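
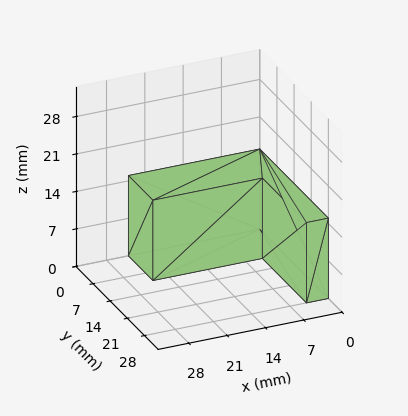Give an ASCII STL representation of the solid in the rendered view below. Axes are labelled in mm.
Reading the render: the shape is an L-shaped prism: outer 24 × 28 mm, arm thicknesses ≈ 10 mm (horizontal) and 4 mm (vertical), extruded 15 mm in z (dimensions read to the nearest mm from the axis ticks). For the STL, each face is triangulated and given an outward normal.

solid part
  facet normal 0.0000 0.0000 -1.0000
    outer loop
      vertex 24.0 10.0 0.0
      vertex 24.0 0.0 0.0
      vertex 0.0 0.0 0.0
    endloop
  endfacet
  facet normal 0.0000 0.0000 -1.0000
    outer loop
      vertex 4.0 10.0 0.0
      vertex 24.0 10.0 0.0
      vertex 0.0 0.0 0.0
    endloop
  endfacet
  facet normal 0.0000 0.0000 -1.0000
    outer loop
      vertex 4.0 28.0 0.0
      vertex 4.0 10.0 0.0
      vertex 0.0 0.0 0.0
    endloop
  endfacet
  facet normal 0.0000 0.0000 -1.0000
    outer loop
      vertex 0.0 28.0 0.0
      vertex 4.0 28.0 0.0
      vertex 0.0 0.0 0.0
    endloop
  endfacet
  facet normal 0.0000 0.0000 1.0000
    outer loop
      vertex 0.0 0.0 15.0
      vertex 24.0 0.0 15.0
      vertex 24.0 10.0 15.0
    endloop
  endfacet
  facet normal 0.0000 0.0000 1.0000
    outer loop
      vertex 0.0 0.0 15.0
      vertex 24.0 10.0 15.0
      vertex 4.0 10.0 15.0
    endloop
  endfacet
  facet normal 0.0000 0.0000 1.0000
    outer loop
      vertex 0.0 0.0 15.0
      vertex 4.0 10.0 15.0
      vertex 4.0 28.0 15.0
    endloop
  endfacet
  facet normal 0.0000 0.0000 1.0000
    outer loop
      vertex 0.0 0.0 15.0
      vertex 4.0 28.0 15.0
      vertex 0.0 28.0 15.0
    endloop
  endfacet
  facet normal 0.0000 -1.0000 0.0000
    outer loop
      vertex 0.0 0.0 0.0
      vertex 24.0 0.0 0.0
      vertex 24.0 0.0 15.0
    endloop
  endfacet
  facet normal 0.0000 -1.0000 0.0000
    outer loop
      vertex 0.0 0.0 0.0
      vertex 24.0 0.0 15.0
      vertex 0.0 0.0 15.0
    endloop
  endfacet
  facet normal 1.0000 0.0000 0.0000
    outer loop
      vertex 24.0 0.0 0.0
      vertex 24.0 10.0 0.0
      vertex 24.0 10.0 15.0
    endloop
  endfacet
  facet normal 1.0000 0.0000 0.0000
    outer loop
      vertex 24.0 0.0 0.0
      vertex 24.0 10.0 15.0
      vertex 24.0 0.0 15.0
    endloop
  endfacet
  facet normal 0.0000 1.0000 0.0000
    outer loop
      vertex 24.0 10.0 0.0
      vertex 4.0 10.0 0.0
      vertex 4.0 10.0 15.0
    endloop
  endfacet
  facet normal 0.0000 1.0000 0.0000
    outer loop
      vertex 24.0 10.0 0.0
      vertex 4.0 10.0 15.0
      vertex 24.0 10.0 15.0
    endloop
  endfacet
  facet normal 1.0000 0.0000 0.0000
    outer loop
      vertex 4.0 10.0 0.0
      vertex 4.0 28.0 0.0
      vertex 4.0 28.0 15.0
    endloop
  endfacet
  facet normal 1.0000 0.0000 0.0000
    outer loop
      vertex 4.0 10.0 0.0
      vertex 4.0 28.0 15.0
      vertex 4.0 10.0 15.0
    endloop
  endfacet
  facet normal 0.0000 1.0000 0.0000
    outer loop
      vertex 4.0 28.0 0.0
      vertex 0.0 28.0 0.0
      vertex 0.0 28.0 15.0
    endloop
  endfacet
  facet normal 0.0000 1.0000 0.0000
    outer loop
      vertex 4.0 28.0 0.0
      vertex 0.0 28.0 15.0
      vertex 4.0 28.0 15.0
    endloop
  endfacet
  facet normal -1.0000 0.0000 0.0000
    outer loop
      vertex 0.0 28.0 0.0
      vertex 0.0 0.0 0.0
      vertex 0.0 0.0 15.0
    endloop
  endfacet
  facet normal -1.0000 0.0000 0.0000
    outer loop
      vertex 0.0 28.0 0.0
      vertex 0.0 0.0 15.0
      vertex 0.0 28.0 15.0
    endloop
  endfacet
endsolid part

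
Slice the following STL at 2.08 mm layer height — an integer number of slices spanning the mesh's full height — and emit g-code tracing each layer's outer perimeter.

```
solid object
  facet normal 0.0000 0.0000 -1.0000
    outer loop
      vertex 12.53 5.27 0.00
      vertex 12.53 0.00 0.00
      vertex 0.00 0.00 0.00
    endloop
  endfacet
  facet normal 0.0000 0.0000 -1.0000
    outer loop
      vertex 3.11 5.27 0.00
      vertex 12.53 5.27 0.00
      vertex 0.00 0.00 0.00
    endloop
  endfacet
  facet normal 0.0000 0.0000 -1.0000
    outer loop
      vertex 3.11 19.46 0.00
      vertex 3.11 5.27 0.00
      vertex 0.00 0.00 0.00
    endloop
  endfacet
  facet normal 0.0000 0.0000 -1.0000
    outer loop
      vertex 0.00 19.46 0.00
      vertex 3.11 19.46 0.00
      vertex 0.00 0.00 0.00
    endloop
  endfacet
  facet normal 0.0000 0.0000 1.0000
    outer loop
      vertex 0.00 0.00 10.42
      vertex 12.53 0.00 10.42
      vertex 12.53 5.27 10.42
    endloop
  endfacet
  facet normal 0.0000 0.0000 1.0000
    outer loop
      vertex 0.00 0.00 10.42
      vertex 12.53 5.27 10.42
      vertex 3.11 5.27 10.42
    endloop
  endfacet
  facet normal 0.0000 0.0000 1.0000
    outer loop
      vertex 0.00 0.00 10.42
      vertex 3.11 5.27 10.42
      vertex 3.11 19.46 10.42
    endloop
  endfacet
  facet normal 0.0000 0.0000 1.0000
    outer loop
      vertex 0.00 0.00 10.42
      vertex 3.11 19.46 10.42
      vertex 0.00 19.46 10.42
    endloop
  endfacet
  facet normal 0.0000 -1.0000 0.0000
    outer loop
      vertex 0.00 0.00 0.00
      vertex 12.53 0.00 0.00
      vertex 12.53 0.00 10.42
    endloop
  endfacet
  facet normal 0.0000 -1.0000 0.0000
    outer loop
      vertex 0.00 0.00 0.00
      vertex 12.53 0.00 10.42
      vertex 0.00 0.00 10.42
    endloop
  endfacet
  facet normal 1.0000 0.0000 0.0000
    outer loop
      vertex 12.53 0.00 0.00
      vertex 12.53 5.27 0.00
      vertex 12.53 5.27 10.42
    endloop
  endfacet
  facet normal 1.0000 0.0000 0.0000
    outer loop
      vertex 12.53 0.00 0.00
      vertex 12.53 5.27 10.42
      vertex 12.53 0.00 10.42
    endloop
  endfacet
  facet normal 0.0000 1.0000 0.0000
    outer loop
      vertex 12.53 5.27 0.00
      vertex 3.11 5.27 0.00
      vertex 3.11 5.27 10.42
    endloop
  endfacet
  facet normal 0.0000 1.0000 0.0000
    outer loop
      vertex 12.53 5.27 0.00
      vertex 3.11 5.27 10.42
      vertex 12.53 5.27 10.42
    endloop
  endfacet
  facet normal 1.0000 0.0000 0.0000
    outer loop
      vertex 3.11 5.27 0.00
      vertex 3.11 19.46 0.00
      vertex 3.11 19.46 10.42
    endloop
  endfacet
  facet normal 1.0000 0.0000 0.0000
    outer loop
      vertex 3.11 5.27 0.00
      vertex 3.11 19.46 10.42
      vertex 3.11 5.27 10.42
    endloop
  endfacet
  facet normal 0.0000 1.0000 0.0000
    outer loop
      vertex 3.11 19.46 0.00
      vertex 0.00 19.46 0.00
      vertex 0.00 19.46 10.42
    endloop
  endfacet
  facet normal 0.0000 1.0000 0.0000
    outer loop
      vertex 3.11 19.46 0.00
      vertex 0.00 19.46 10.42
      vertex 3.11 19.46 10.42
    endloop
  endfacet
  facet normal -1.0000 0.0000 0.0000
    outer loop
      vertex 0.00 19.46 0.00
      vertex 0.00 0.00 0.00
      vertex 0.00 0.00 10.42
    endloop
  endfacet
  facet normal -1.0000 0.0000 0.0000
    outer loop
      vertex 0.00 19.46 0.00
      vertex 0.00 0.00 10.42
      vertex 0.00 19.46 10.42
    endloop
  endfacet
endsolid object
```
; perimeter-only toolpath
G21 ; units = mm
G90 ; absolute positioning
G28 ; home
; layer 1
G0 Z2.08
G0 X0.00 Y0.00
G1 X12.53 Y0.00
G1 X12.53 Y5.27
G1 X3.11 Y5.27
G1 X3.11 Y19.46
G1 X0.00 Y19.46
G1 X0.00 Y0.00
; layer 2
G0 Z4.17
G0 X0.00 Y0.00
G1 X12.53 Y0.00
G1 X12.53 Y5.27
G1 X3.11 Y5.27
G1 X3.11 Y19.46
G1 X0.00 Y19.46
G1 X0.00 Y0.00
; layer 3
G0 Z6.25
G0 X0.00 Y0.00
G1 X12.53 Y0.00
G1 X12.53 Y5.27
G1 X3.11 Y5.27
G1 X3.11 Y19.46
G1 X0.00 Y19.46
G1 X0.00 Y0.00
; layer 4
G0 Z8.34
G0 X0.00 Y0.00
G1 X12.53 Y0.00
G1 X12.53 Y5.27
G1 X3.11 Y5.27
G1 X3.11 Y19.46
G1 X0.00 Y19.46
G1 X0.00 Y0.00
; layer 5
G0 Z10.42
G0 X0.00 Y0.00
G1 X12.53 Y0.00
G1 X12.53 Y5.27
G1 X3.11 Y5.27
G1 X3.11 Y19.46
G1 X0.00 Y19.46
G1 X0.00 Y0.00
M2 ; end

The solid is an L-shaped prism: outer 12.5 × 19.5 mm, arm thicknesses ≈ 5.27 mm (horizontal) and 3.11 mm (vertical), extruded 10.4 mm in z. Slicing at Δz = 2.08 mm — 5 equal slices spanning the solid's height, so layer i sits at z = i·h/5 — gives 5 non-empty perimeters. Each is a 6-segment closed polygon; G0 lifts to the layer z and rapids to the start vertex, then G1 traces the edges.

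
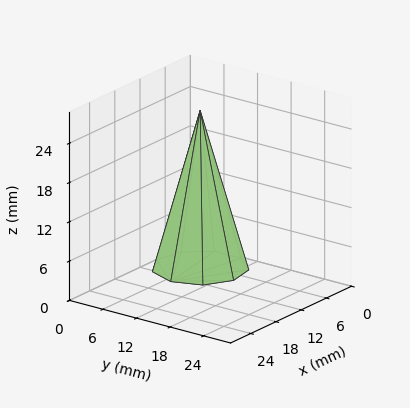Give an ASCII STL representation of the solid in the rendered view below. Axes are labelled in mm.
Reading the render: the shape is a regular 9-sided pyramid, base circumscribed radius ≈ 7 mm, apex at z ≈ 24 mm (dimensions read to the nearest mm from the axis ticks). For the STL, each face is triangulated and given an outward normal.

solid part
  facet normal 0.0000 0.0000 -1.0000
    outer loop
      vertex 8.22 13.89 0.00
      vertex 12.36 11.50 0.00
      vertex 14.00 7.00 0.00
    endloop
  endfacet
  facet normal 0.0000 0.0000 -1.0000
    outer loop
      vertex 3.50 13.06 0.00
      vertex 8.22 13.89 0.00
      vertex 14.00 7.00 0.00
    endloop
  endfacet
  facet normal 0.0000 0.0000 -1.0000
    outer loop
      vertex 0.42 9.39 0.00
      vertex 3.50 13.06 0.00
      vertex 14.00 7.00 0.00
    endloop
  endfacet
  facet normal 0.0000 0.0000 -1.0000
    outer loop
      vertex 0.42 4.61 0.00
      vertex 0.42 9.39 0.00
      vertex 14.00 7.00 0.00
    endloop
  endfacet
  facet normal 0.0000 0.0000 -1.0000
    outer loop
      vertex 3.50 0.94 0.00
      vertex 0.42 4.61 0.00
      vertex 14.00 7.00 0.00
    endloop
  endfacet
  facet normal 0.0000 0.0000 -1.0000
    outer loop
      vertex 8.22 0.11 0.00
      vertex 3.50 0.94 0.00
      vertex 14.00 7.00 0.00
    endloop
  endfacet
  facet normal 0.0000 0.0000 -1.0000
    outer loop
      vertex 12.36 2.50 0.00
      vertex 8.22 0.11 0.00
      vertex 14.00 7.00 0.00
    endloop
  endfacet
  facet normal 0.9061 0.3302 0.2643
    outer loop
      vertex 14.00 7.00 0.00
      vertex 12.36 11.50 0.00
      vertex 7.00 7.00 24.00
    endloop
  endfacet
  facet normal 0.4822 0.8353 0.2643
    outer loop
      vertex 12.36 11.50 0.00
      vertex 8.22 13.89 0.00
      vertex 7.00 7.00 24.00
    endloop
  endfacet
  facet normal -0.1670 0.9499 0.2642
    outer loop
      vertex 8.22 13.89 0.00
      vertex 3.50 13.06 0.00
      vertex 7.00 7.00 24.00
    endloop
  endfacet
  facet normal -0.7388 0.6200 0.2643
    outer loop
      vertex 3.50 13.06 0.00
      vertex 0.42 9.39 0.00
      vertex 7.00 7.00 24.00
    endloop
  endfacet
  facet normal -0.9644 0.0000 0.2644
    outer loop
      vertex 0.42 9.39 0.00
      vertex 0.42 4.61 0.00
      vertex 7.00 7.00 24.00
    endloop
  endfacet
  facet normal -0.7388 -0.6200 0.2643
    outer loop
      vertex 0.42 4.61 0.00
      vertex 3.50 0.94 0.00
      vertex 7.00 7.00 24.00
    endloop
  endfacet
  facet normal -0.1670 -0.9499 0.2642
    outer loop
      vertex 3.50 0.94 0.00
      vertex 8.22 0.11 0.00
      vertex 7.00 7.00 24.00
    endloop
  endfacet
  facet normal 0.4822 -0.8353 0.2643
    outer loop
      vertex 8.22 0.11 0.00
      vertex 12.36 2.50 0.00
      vertex 7.00 7.00 24.00
    endloop
  endfacet
  facet normal 0.9061 -0.3302 0.2643
    outer loop
      vertex 12.36 2.50 0.00
      vertex 14.00 7.00 0.00
      vertex 7.00 7.00 24.00
    endloop
  endfacet
endsolid part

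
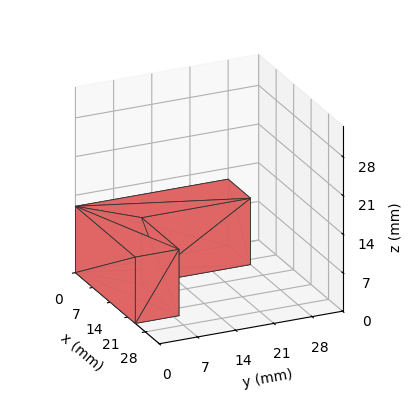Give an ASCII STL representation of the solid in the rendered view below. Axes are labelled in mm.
Reading the render: the shape is an L-shaped prism: outer 24 × 28 mm, arm thicknesses ≈ 8 mm (horizontal) and 9 mm (vertical), extruded 12 mm in z (dimensions read to the nearest mm from the axis ticks). For the STL, each face is triangulated and given an outward normal.

solid part
  facet normal 0.0000 0.0000 -1.0000
    outer loop
      vertex 24.000 8.000 0.000
      vertex 24.000 0.000 0.000
      vertex 0.000 0.000 0.000
    endloop
  endfacet
  facet normal 0.0000 0.0000 -1.0000
    outer loop
      vertex 9.000 8.000 0.000
      vertex 24.000 8.000 0.000
      vertex 0.000 0.000 0.000
    endloop
  endfacet
  facet normal 0.0000 0.0000 -1.0000
    outer loop
      vertex 9.000 28.000 0.000
      vertex 9.000 8.000 0.000
      vertex 0.000 0.000 0.000
    endloop
  endfacet
  facet normal 0.0000 0.0000 -1.0000
    outer loop
      vertex 0.000 28.000 0.000
      vertex 9.000 28.000 0.000
      vertex 0.000 0.000 0.000
    endloop
  endfacet
  facet normal 0.0000 0.0000 1.0000
    outer loop
      vertex 0.000 0.000 12.000
      vertex 24.000 0.000 12.000
      vertex 24.000 8.000 12.000
    endloop
  endfacet
  facet normal 0.0000 0.0000 1.0000
    outer loop
      vertex 0.000 0.000 12.000
      vertex 24.000 8.000 12.000
      vertex 9.000 8.000 12.000
    endloop
  endfacet
  facet normal 0.0000 0.0000 1.0000
    outer loop
      vertex 0.000 0.000 12.000
      vertex 9.000 8.000 12.000
      vertex 9.000 28.000 12.000
    endloop
  endfacet
  facet normal 0.0000 0.0000 1.0000
    outer loop
      vertex 0.000 0.000 12.000
      vertex 9.000 28.000 12.000
      vertex 0.000 28.000 12.000
    endloop
  endfacet
  facet normal 0.0000 -1.0000 0.0000
    outer loop
      vertex 0.000 0.000 0.000
      vertex 24.000 0.000 0.000
      vertex 24.000 0.000 12.000
    endloop
  endfacet
  facet normal 0.0000 -1.0000 0.0000
    outer loop
      vertex 0.000 0.000 0.000
      vertex 24.000 0.000 12.000
      vertex 0.000 0.000 12.000
    endloop
  endfacet
  facet normal 1.0000 0.0000 0.0000
    outer loop
      vertex 24.000 0.000 0.000
      vertex 24.000 8.000 0.000
      vertex 24.000 8.000 12.000
    endloop
  endfacet
  facet normal 1.0000 0.0000 0.0000
    outer loop
      vertex 24.000 0.000 0.000
      vertex 24.000 8.000 12.000
      vertex 24.000 0.000 12.000
    endloop
  endfacet
  facet normal 0.0000 1.0000 0.0000
    outer loop
      vertex 24.000 8.000 0.000
      vertex 9.000 8.000 0.000
      vertex 9.000 8.000 12.000
    endloop
  endfacet
  facet normal 0.0000 1.0000 0.0000
    outer loop
      vertex 24.000 8.000 0.000
      vertex 9.000 8.000 12.000
      vertex 24.000 8.000 12.000
    endloop
  endfacet
  facet normal 1.0000 0.0000 0.0000
    outer loop
      vertex 9.000 8.000 0.000
      vertex 9.000 28.000 0.000
      vertex 9.000 28.000 12.000
    endloop
  endfacet
  facet normal 1.0000 0.0000 0.0000
    outer loop
      vertex 9.000 8.000 0.000
      vertex 9.000 28.000 12.000
      vertex 9.000 8.000 12.000
    endloop
  endfacet
  facet normal 0.0000 1.0000 0.0000
    outer loop
      vertex 9.000 28.000 0.000
      vertex 0.000 28.000 0.000
      vertex 0.000 28.000 12.000
    endloop
  endfacet
  facet normal 0.0000 1.0000 0.0000
    outer loop
      vertex 9.000 28.000 0.000
      vertex 0.000 28.000 12.000
      vertex 9.000 28.000 12.000
    endloop
  endfacet
  facet normal -1.0000 0.0000 0.0000
    outer loop
      vertex 0.000 28.000 0.000
      vertex 0.000 0.000 0.000
      vertex 0.000 0.000 12.000
    endloop
  endfacet
  facet normal -1.0000 0.0000 0.0000
    outer loop
      vertex 0.000 28.000 0.000
      vertex 0.000 0.000 12.000
      vertex 0.000 28.000 12.000
    endloop
  endfacet
endsolid part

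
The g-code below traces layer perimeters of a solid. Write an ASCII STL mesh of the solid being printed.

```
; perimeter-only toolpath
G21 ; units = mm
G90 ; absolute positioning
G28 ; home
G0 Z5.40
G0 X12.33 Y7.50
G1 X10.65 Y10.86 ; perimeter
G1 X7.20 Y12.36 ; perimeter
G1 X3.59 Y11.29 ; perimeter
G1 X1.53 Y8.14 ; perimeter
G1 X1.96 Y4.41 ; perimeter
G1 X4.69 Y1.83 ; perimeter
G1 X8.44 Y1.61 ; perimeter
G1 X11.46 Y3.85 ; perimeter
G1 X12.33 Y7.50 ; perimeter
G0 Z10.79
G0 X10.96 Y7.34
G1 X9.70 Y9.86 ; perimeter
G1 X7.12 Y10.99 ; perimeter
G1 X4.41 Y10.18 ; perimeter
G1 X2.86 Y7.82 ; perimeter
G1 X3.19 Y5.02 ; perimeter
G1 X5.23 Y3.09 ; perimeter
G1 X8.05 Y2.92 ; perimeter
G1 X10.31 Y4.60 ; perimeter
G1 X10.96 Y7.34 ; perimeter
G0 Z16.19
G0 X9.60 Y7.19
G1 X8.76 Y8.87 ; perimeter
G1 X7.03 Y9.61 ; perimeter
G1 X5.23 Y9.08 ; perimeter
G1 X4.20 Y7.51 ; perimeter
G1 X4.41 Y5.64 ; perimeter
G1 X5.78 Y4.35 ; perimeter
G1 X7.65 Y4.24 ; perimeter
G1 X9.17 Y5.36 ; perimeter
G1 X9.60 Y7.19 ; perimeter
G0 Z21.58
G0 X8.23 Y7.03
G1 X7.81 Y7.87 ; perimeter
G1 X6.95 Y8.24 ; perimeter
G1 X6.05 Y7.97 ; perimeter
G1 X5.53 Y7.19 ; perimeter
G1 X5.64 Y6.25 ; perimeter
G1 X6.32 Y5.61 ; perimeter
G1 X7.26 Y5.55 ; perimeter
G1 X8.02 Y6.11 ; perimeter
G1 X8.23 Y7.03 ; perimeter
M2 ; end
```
solid part
  facet normal 0.0000 0.0000 -1.0000
    outer loop
      vertex 7.28 13.73 0.00
      vertex 11.59 11.86 0.00
      vertex 13.69 7.66 0.00
    endloop
  endfacet
  facet normal 0.0000 0.0000 -1.0000
    outer loop
      vertex 2.77 12.39 0.00
      vertex 7.28 13.73 0.00
      vertex 13.69 7.66 0.00
    endloop
  endfacet
  facet normal 0.0000 0.0000 -1.0000
    outer loop
      vertex 0.19 8.46 0.00
      vertex 2.77 12.39 0.00
      vertex 13.69 7.66 0.00
    endloop
  endfacet
  facet normal 0.0000 0.0000 -1.0000
    outer loop
      vertex 0.73 3.79 0.00
      vertex 0.19 8.46 0.00
      vertex 13.69 7.66 0.00
    endloop
  endfacet
  facet normal 0.0000 0.0000 -1.0000
    outer loop
      vertex 4.14 0.57 0.00
      vertex 0.73 3.79 0.00
      vertex 13.69 7.66 0.00
    endloop
  endfacet
  facet normal 0.0000 0.0000 -1.0000
    outer loop
      vertex 8.83 0.29 0.00
      vertex 4.14 0.57 0.00
      vertex 13.69 7.66 0.00
    endloop
  endfacet
  facet normal 0.0000 0.0000 -1.0000
    outer loop
      vertex 12.61 3.09 0.00
      vertex 8.83 0.29 0.00
      vertex 13.69 7.66 0.00
    endloop
  endfacet
  facet normal 0.8699 0.4349 0.2326
    outer loop
      vertex 13.69 7.66 0.00
      vertex 11.59 11.86 0.00
      vertex 6.87 6.87 26.98
    endloop
  endfacet
  facet normal 0.3871 0.8922 0.2327
    outer loop
      vertex 11.59 11.86 0.00
      vertex 7.28 13.73 0.00
      vertex 6.87 6.87 26.98
    endloop
  endfacet
  facet normal -0.2770 0.9322 0.2328
    outer loop
      vertex 7.28 13.73 0.00
      vertex 2.77 12.39 0.00
      vertex 6.87 6.87 26.98
    endloop
  endfacet
  facet normal -0.8130 0.5337 0.2327
    outer loop
      vertex 2.77 12.39 0.00
      vertex 0.19 8.46 0.00
      vertex 6.87 6.87 26.98
    endloop
  endfacet
  facet normal -0.9661 -0.1117 0.2326
    outer loop
      vertex 0.19 8.46 0.00
      vertex 0.73 3.79 0.00
      vertex 6.87 6.87 26.98
    endloop
  endfacet
  facet normal -0.6677 -0.7071 0.2327
    outer loop
      vertex 0.73 3.79 0.00
      vertex 4.14 0.57 0.00
      vertex 6.87 6.87 26.98
    endloop
  endfacet
  facet normal -0.0580 -0.9709 0.2326
    outer loop
      vertex 4.14 0.57 0.00
      vertex 8.83 0.29 0.00
      vertex 6.87 6.87 26.98
    endloop
  endfacet
  facet normal 0.5789 -0.7815 0.2327
    outer loop
      vertex 8.83 0.29 0.00
      vertex 12.61 3.09 0.00
      vertex 6.87 6.87 26.98
    endloop
  endfacet
  facet normal 0.9465 -0.2237 0.2327
    outer loop
      vertex 12.61 3.09 0.00
      vertex 13.69 7.66 0.00
      vertex 6.87 6.87 26.98
    endloop
  endfacet
endsolid part

The G0 Z moves step by Δz≈5.40 mm. The G1 loops shrink linearly with z, so the solid tapers from its base footprint up to z≈27. Closing with a flat bottom cap and the tapered top and triangulating gives 16 facets — a regular 9-sided pyramid, base circumscribed radius ≈ 6.87 mm, apex at z ≈ 27 mm.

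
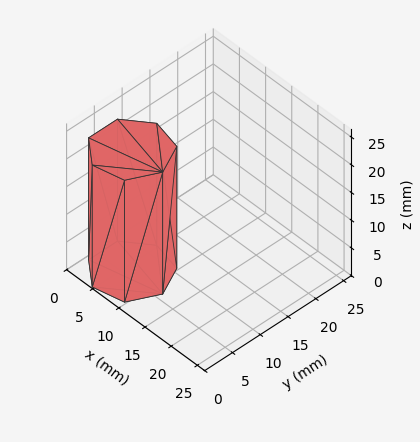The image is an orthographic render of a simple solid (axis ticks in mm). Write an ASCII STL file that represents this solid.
Reading the render: the shape is a regular 7-sided prism (a cylinder approximated with 7 flat sides), circumscribed radius ≈ 6 mm, height ≈ 22 mm (dimensions read to the nearest mm from the axis ticks). For the STL, each face is triangulated and given an outward normal.

solid part
  facet normal 0.0000 0.0000 -1.0000
    outer loop
      vertex 4.7 11.8 0.0
      vertex 9.7 10.7 0.0
      vertex 12.0 6.0 0.0
    endloop
  endfacet
  facet normal 0.0000 0.0000 -1.0000
    outer loop
      vertex 0.6 8.6 0.0
      vertex 4.7 11.8 0.0
      vertex 12.0 6.0 0.0
    endloop
  endfacet
  facet normal 0.0000 0.0000 -1.0000
    outer loop
      vertex 0.6 3.4 0.0
      vertex 0.6 8.6 0.0
      vertex 12.0 6.0 0.0
    endloop
  endfacet
  facet normal 0.0000 0.0000 -1.0000
    outer loop
      vertex 4.7 0.2 0.0
      vertex 0.6 3.4 0.0
      vertex 12.0 6.0 0.0
    endloop
  endfacet
  facet normal 0.0000 0.0000 -1.0000
    outer loop
      vertex 9.7 1.3 0.0
      vertex 4.7 0.2 0.0
      vertex 12.0 6.0 0.0
    endloop
  endfacet
  facet normal 0.0000 0.0000 1.0000
    outer loop
      vertex 12.0 6.0 22.0
      vertex 9.7 10.7 22.0
      vertex 4.7 11.8 22.0
    endloop
  endfacet
  facet normal 0.0000 0.0000 1.0000
    outer loop
      vertex 12.0 6.0 22.0
      vertex 4.7 11.8 22.0
      vertex 0.6 8.6 22.0
    endloop
  endfacet
  facet normal 0.0000 0.0000 1.0000
    outer loop
      vertex 12.0 6.0 22.0
      vertex 0.6 8.6 22.0
      vertex 0.6 3.4 22.0
    endloop
  endfacet
  facet normal 0.0000 0.0000 1.0000
    outer loop
      vertex 12.0 6.0 22.0
      vertex 0.6 3.4 22.0
      vertex 4.7 0.2 22.0
    endloop
  endfacet
  facet normal 0.0000 0.0000 1.0000
    outer loop
      vertex 12.0 6.0 22.0
      vertex 4.7 0.2 22.0
      vertex 9.7 1.3 22.0
    endloop
  endfacet
  facet normal 0.8982 0.4396 0.0000
    outer loop
      vertex 12.0 6.0 0.0
      vertex 9.7 10.7 0.0
      vertex 9.7 10.7 22.0
    endloop
  endfacet
  facet normal 0.8982 0.4396 0.0000
    outer loop
      vertex 12.0 6.0 0.0
      vertex 9.7 10.7 22.0
      vertex 12.0 6.0 22.0
    endloop
  endfacet
  facet normal 0.2149 0.9766 0.0000
    outer loop
      vertex 9.7 10.7 0.0
      vertex 4.7 11.8 0.0
      vertex 4.7 11.8 22.0
    endloop
  endfacet
  facet normal 0.2149 0.9766 0.0000
    outer loop
      vertex 9.7 10.7 0.0
      vertex 4.7 11.8 22.0
      vertex 9.7 10.7 22.0
    endloop
  endfacet
  facet normal -0.6153 0.7883 0.0000
    outer loop
      vertex 4.7 11.8 0.0
      vertex 0.6 8.6 0.0
      vertex 0.6 8.6 22.0
    endloop
  endfacet
  facet normal -0.6153 0.7883 0.0000
    outer loop
      vertex 4.7 11.8 0.0
      vertex 0.6 8.6 22.0
      vertex 4.7 11.8 22.0
    endloop
  endfacet
  facet normal -1.0000 0.0000 0.0000
    outer loop
      vertex 0.6 8.6 0.0
      vertex 0.6 3.4 0.0
      vertex 0.6 3.4 22.0
    endloop
  endfacet
  facet normal -1.0000 0.0000 0.0000
    outer loop
      vertex 0.6 8.6 0.0
      vertex 0.6 3.4 22.0
      vertex 0.6 8.6 22.0
    endloop
  endfacet
  facet normal -0.6153 -0.7883 0.0000
    outer loop
      vertex 0.6 3.4 0.0
      vertex 4.7 0.2 0.0
      vertex 4.7 0.2 22.0
    endloop
  endfacet
  facet normal -0.6153 -0.7883 0.0000
    outer loop
      vertex 0.6 3.4 0.0
      vertex 4.7 0.2 22.0
      vertex 0.6 3.4 22.0
    endloop
  endfacet
  facet normal 0.2149 -0.9766 0.0000
    outer loop
      vertex 4.7 0.2 0.0
      vertex 9.7 1.3 0.0
      vertex 9.7 1.3 22.0
    endloop
  endfacet
  facet normal 0.2149 -0.9766 0.0000
    outer loop
      vertex 4.7 0.2 0.0
      vertex 9.7 1.3 22.0
      vertex 4.7 0.2 22.0
    endloop
  endfacet
  facet normal 0.8982 -0.4396 0.0000
    outer loop
      vertex 9.7 1.3 0.0
      vertex 12.0 6.0 0.0
      vertex 12.0 6.0 22.0
    endloop
  endfacet
  facet normal 0.8982 -0.4396 0.0000
    outer loop
      vertex 9.7 1.3 0.0
      vertex 12.0 6.0 22.0
      vertex 9.7 1.3 22.0
    endloop
  endfacet
endsolid part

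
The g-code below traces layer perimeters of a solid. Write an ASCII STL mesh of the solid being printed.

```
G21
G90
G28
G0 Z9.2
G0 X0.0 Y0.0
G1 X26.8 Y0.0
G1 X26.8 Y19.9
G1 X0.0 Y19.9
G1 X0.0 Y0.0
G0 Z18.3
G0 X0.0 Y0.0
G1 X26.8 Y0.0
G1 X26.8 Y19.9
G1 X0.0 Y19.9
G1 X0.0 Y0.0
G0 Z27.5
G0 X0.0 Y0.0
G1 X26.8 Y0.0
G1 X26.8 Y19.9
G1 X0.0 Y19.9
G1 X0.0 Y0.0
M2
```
solid part
  facet normal 0.0000 0.0000 -1.0000
    outer loop
      vertex 26.8 19.9 0.0
      vertex 26.8 0.0 0.0
      vertex 0.0 0.0 0.0
    endloop
  endfacet
  facet normal 0.0000 0.0000 -1.0000
    outer loop
      vertex 0.0 19.9 0.0
      vertex 26.8 19.9 0.0
      vertex 0.0 0.0 0.0
    endloop
  endfacet
  facet normal 0.0000 0.0000 1.0000
    outer loop
      vertex 0.0 0.0 27.5
      vertex 26.8 0.0 27.5
      vertex 26.8 19.9 27.5
    endloop
  endfacet
  facet normal 0.0000 0.0000 1.0000
    outer loop
      vertex 0.0 0.0 27.5
      vertex 26.8 19.9 27.5
      vertex 0.0 19.9 27.5
    endloop
  endfacet
  facet normal 0.0000 -1.0000 0.0000
    outer loop
      vertex 0.0 0.0 0.0
      vertex 26.8 0.0 0.0
      vertex 26.8 0.0 27.5
    endloop
  endfacet
  facet normal 0.0000 -1.0000 0.0000
    outer loop
      vertex 0.0 0.0 0.0
      vertex 26.8 0.0 27.5
      vertex 0.0 0.0 27.5
    endloop
  endfacet
  facet normal 0.0000 1.0000 0.0000
    outer loop
      vertex 26.8 19.9 27.5
      vertex 26.8 19.9 0.0
      vertex 0.0 19.9 0.0
    endloop
  endfacet
  facet normal 0.0000 1.0000 0.0000
    outer loop
      vertex 0.0 19.9 27.5
      vertex 26.8 19.9 27.5
      vertex 0.0 19.9 0.0
    endloop
  endfacet
  facet normal -1.0000 0.0000 0.0000
    outer loop
      vertex 0.0 19.9 27.5
      vertex 0.0 19.9 0.0
      vertex 0.0 0.0 0.0
    endloop
  endfacet
  facet normal -1.0000 0.0000 0.0000
    outer loop
      vertex 0.0 0.0 27.5
      vertex 0.0 19.9 27.5
      vertex 0.0 0.0 0.0
    endloop
  endfacet
  facet normal 1.0000 0.0000 0.0000
    outer loop
      vertex 26.8 0.0 0.0
      vertex 26.8 19.9 0.0
      vertex 26.8 19.9 27.5
    endloop
  endfacet
  facet normal 1.0000 0.0000 0.0000
    outer loop
      vertex 26.8 0.0 0.0
      vertex 26.8 19.9 27.5
      vertex 26.8 0.0 27.5
    endloop
  endfacet
endsolid part

The G0 Z moves step by Δz≈9.2 mm. Every layer's G1 loop is the same polygon, so the solid is a straight extrusion of it from z=0 to z≈27.5. Closing with flat bottom and top caps and triangulating gives 12 facets — a rectangular box, roughly 26.8 × 19.9 mm footprint and 27.5 mm tall.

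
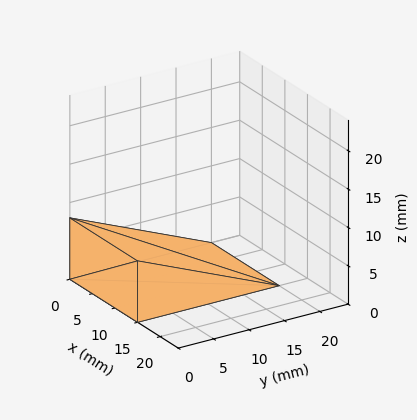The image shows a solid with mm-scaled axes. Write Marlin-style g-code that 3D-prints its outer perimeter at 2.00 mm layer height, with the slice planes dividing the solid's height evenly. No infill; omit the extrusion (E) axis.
Reading the render: the shape is a wedge (ramp): 15 × 20 mm base, rising to 8 mm along the y=0 edge and sloping linearly to z=0 at y=20 (dimensions read to the nearest mm from the axis ticks). For the g-code, the solid's height is divided into equal slices at the stated Δz and each level perimeter traced with G1 moves after a G0 lift.

; perimeter-only toolpath
G21 ; units = mm
G90 ; absolute positioning
G28 ; home
; layer 1
G0 Z2.00
G0 X0.00 Y0.00
G1 X15.00 Y0.00
G1 X15.00 Y15.00
G1 X0.00 Y15.00
G1 X0.00 Y0.00
; layer 2
G0 Z4.00
G0 X0.00 Y0.00
G1 X15.00 Y0.00
G1 X15.00 Y10.00
G1 X0.00 Y10.00
G1 X0.00 Y0.00
; layer 3
G0 Z6.00
G0 X0.00 Y0.00
G1 X15.00 Y0.00
G1 X15.00 Y5.00
G1 X0.00 Y5.00
G1 X0.00 Y0.00
M2 ; end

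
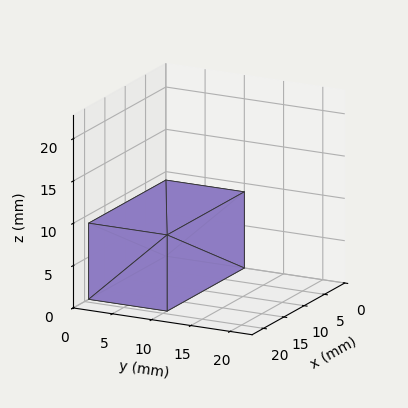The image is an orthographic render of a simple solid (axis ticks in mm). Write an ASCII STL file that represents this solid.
Reading the render: the shape is a rectangular box, roughly 19 × 10 mm footprint and 9 mm tall (dimensions read to the nearest mm from the axis ticks). For the STL, each face is triangulated and given an outward normal.

solid part
  facet normal 0.0000 0.0000 -1.0000
    outer loop
      vertex 19.00 10.00 0.00
      vertex 19.00 0.00 0.00
      vertex 0.00 0.00 0.00
    endloop
  endfacet
  facet normal 0.0000 0.0000 -1.0000
    outer loop
      vertex 0.00 10.00 0.00
      vertex 19.00 10.00 0.00
      vertex 0.00 0.00 0.00
    endloop
  endfacet
  facet normal 0.0000 0.0000 1.0000
    outer loop
      vertex 0.00 0.00 9.00
      vertex 19.00 0.00 9.00
      vertex 19.00 10.00 9.00
    endloop
  endfacet
  facet normal 0.0000 0.0000 1.0000
    outer loop
      vertex 0.00 0.00 9.00
      vertex 19.00 10.00 9.00
      vertex 0.00 10.00 9.00
    endloop
  endfacet
  facet normal 0.0000 -1.0000 0.0000
    outer loop
      vertex 0.00 0.00 0.00
      vertex 19.00 0.00 0.00
      vertex 19.00 0.00 9.00
    endloop
  endfacet
  facet normal 0.0000 -1.0000 0.0000
    outer loop
      vertex 0.00 0.00 0.00
      vertex 19.00 0.00 9.00
      vertex 0.00 0.00 9.00
    endloop
  endfacet
  facet normal 0.0000 1.0000 0.0000
    outer loop
      vertex 19.00 10.00 9.00
      vertex 19.00 10.00 0.00
      vertex 0.00 10.00 0.00
    endloop
  endfacet
  facet normal 0.0000 1.0000 0.0000
    outer loop
      vertex 0.00 10.00 9.00
      vertex 19.00 10.00 9.00
      vertex 0.00 10.00 0.00
    endloop
  endfacet
  facet normal -1.0000 0.0000 0.0000
    outer loop
      vertex 0.00 10.00 9.00
      vertex 0.00 10.00 0.00
      vertex 0.00 0.00 0.00
    endloop
  endfacet
  facet normal -1.0000 0.0000 0.0000
    outer loop
      vertex 0.00 0.00 9.00
      vertex 0.00 10.00 9.00
      vertex 0.00 0.00 0.00
    endloop
  endfacet
  facet normal 1.0000 0.0000 0.0000
    outer loop
      vertex 19.00 0.00 0.00
      vertex 19.00 10.00 0.00
      vertex 19.00 10.00 9.00
    endloop
  endfacet
  facet normal 1.0000 0.0000 0.0000
    outer loop
      vertex 19.00 0.00 0.00
      vertex 19.00 10.00 9.00
      vertex 19.00 0.00 9.00
    endloop
  endfacet
endsolid part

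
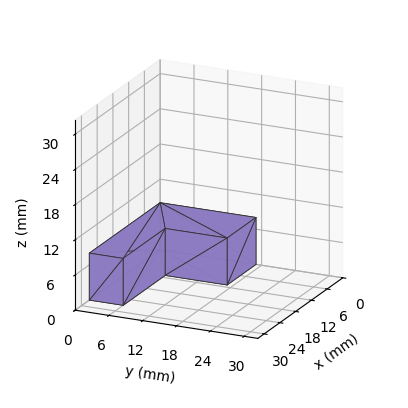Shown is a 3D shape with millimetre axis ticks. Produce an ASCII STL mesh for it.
Reading the render: the shape is an L-shaped prism: outer 27 × 17 mm, arm thicknesses ≈ 6 mm (horizontal) and 11 mm (vertical), extruded 8 mm in z (dimensions read to the nearest mm from the axis ticks). For the STL, each face is triangulated and given an outward normal.

solid part
  facet normal 0.0000 0.0000 -1.0000
    outer loop
      vertex 27.000 6.000 0.000
      vertex 27.000 0.000 0.000
      vertex 0.000 0.000 0.000
    endloop
  endfacet
  facet normal 0.0000 0.0000 -1.0000
    outer loop
      vertex 11.000 6.000 0.000
      vertex 27.000 6.000 0.000
      vertex 0.000 0.000 0.000
    endloop
  endfacet
  facet normal 0.0000 0.0000 -1.0000
    outer loop
      vertex 11.000 17.000 0.000
      vertex 11.000 6.000 0.000
      vertex 0.000 0.000 0.000
    endloop
  endfacet
  facet normal 0.0000 0.0000 -1.0000
    outer loop
      vertex 0.000 17.000 0.000
      vertex 11.000 17.000 0.000
      vertex 0.000 0.000 0.000
    endloop
  endfacet
  facet normal 0.0000 0.0000 1.0000
    outer loop
      vertex 0.000 0.000 8.000
      vertex 27.000 0.000 8.000
      vertex 27.000 6.000 8.000
    endloop
  endfacet
  facet normal 0.0000 0.0000 1.0000
    outer loop
      vertex 0.000 0.000 8.000
      vertex 27.000 6.000 8.000
      vertex 11.000 6.000 8.000
    endloop
  endfacet
  facet normal 0.0000 0.0000 1.0000
    outer loop
      vertex 0.000 0.000 8.000
      vertex 11.000 6.000 8.000
      vertex 11.000 17.000 8.000
    endloop
  endfacet
  facet normal 0.0000 0.0000 1.0000
    outer loop
      vertex 0.000 0.000 8.000
      vertex 11.000 17.000 8.000
      vertex 0.000 17.000 8.000
    endloop
  endfacet
  facet normal 0.0000 -1.0000 0.0000
    outer loop
      vertex 0.000 0.000 0.000
      vertex 27.000 0.000 0.000
      vertex 27.000 0.000 8.000
    endloop
  endfacet
  facet normal 0.0000 -1.0000 0.0000
    outer loop
      vertex 0.000 0.000 0.000
      vertex 27.000 0.000 8.000
      vertex 0.000 0.000 8.000
    endloop
  endfacet
  facet normal 1.0000 0.0000 0.0000
    outer loop
      vertex 27.000 0.000 0.000
      vertex 27.000 6.000 0.000
      vertex 27.000 6.000 8.000
    endloop
  endfacet
  facet normal 1.0000 0.0000 0.0000
    outer loop
      vertex 27.000 0.000 0.000
      vertex 27.000 6.000 8.000
      vertex 27.000 0.000 8.000
    endloop
  endfacet
  facet normal 0.0000 1.0000 0.0000
    outer loop
      vertex 27.000 6.000 0.000
      vertex 11.000 6.000 0.000
      vertex 11.000 6.000 8.000
    endloop
  endfacet
  facet normal 0.0000 1.0000 0.0000
    outer loop
      vertex 27.000 6.000 0.000
      vertex 11.000 6.000 8.000
      vertex 27.000 6.000 8.000
    endloop
  endfacet
  facet normal 1.0000 0.0000 0.0000
    outer loop
      vertex 11.000 6.000 0.000
      vertex 11.000 17.000 0.000
      vertex 11.000 17.000 8.000
    endloop
  endfacet
  facet normal 1.0000 0.0000 0.0000
    outer loop
      vertex 11.000 6.000 0.000
      vertex 11.000 17.000 8.000
      vertex 11.000 6.000 8.000
    endloop
  endfacet
  facet normal 0.0000 1.0000 0.0000
    outer loop
      vertex 11.000 17.000 0.000
      vertex 0.000 17.000 0.000
      vertex 0.000 17.000 8.000
    endloop
  endfacet
  facet normal 0.0000 1.0000 0.0000
    outer loop
      vertex 11.000 17.000 0.000
      vertex 0.000 17.000 8.000
      vertex 11.000 17.000 8.000
    endloop
  endfacet
  facet normal -1.0000 0.0000 0.0000
    outer loop
      vertex 0.000 17.000 0.000
      vertex 0.000 0.000 0.000
      vertex 0.000 0.000 8.000
    endloop
  endfacet
  facet normal -1.0000 0.0000 0.0000
    outer loop
      vertex 0.000 17.000 0.000
      vertex 0.000 0.000 8.000
      vertex 0.000 17.000 8.000
    endloop
  endfacet
endsolid part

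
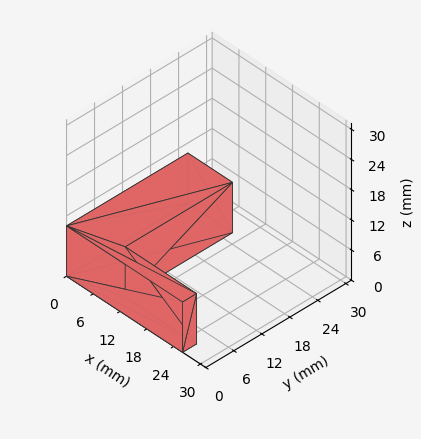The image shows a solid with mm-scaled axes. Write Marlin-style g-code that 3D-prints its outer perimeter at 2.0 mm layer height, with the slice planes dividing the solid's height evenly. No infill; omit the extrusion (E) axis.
Reading the render: the shape is an L-shaped prism: outer 26 × 26 mm, arm thicknesses ≈ 3 mm (horizontal) and 10 mm (vertical), extruded 10 mm in z (dimensions read to the nearest mm from the axis ticks). For the g-code, the solid's height is divided into equal slices at the stated Δz and each level perimeter traced with G1 moves after a G0 lift.

; perimeter-only toolpath
G21 ; units = mm
G90 ; absolute positioning
G28 ; home
; layer 1
G0 Z2.0
G0 X0.0 Y0.0
G1 X26.0 Y0.0
G1 X26.0 Y3.0
G1 X10.0 Y3.0
G1 X10.0 Y26.0
G1 X0.0 Y26.0
G1 X0.0 Y0.0
; layer 2
G0 Z4.0
G0 X0.0 Y0.0
G1 X26.0 Y0.0
G1 X26.0 Y3.0
G1 X10.0 Y3.0
G1 X10.0 Y26.0
G1 X0.0 Y26.0
G1 X0.0 Y0.0
; layer 3
G0 Z6.0
G0 X0.0 Y0.0
G1 X26.0 Y0.0
G1 X26.0 Y3.0
G1 X10.0 Y3.0
G1 X10.0 Y26.0
G1 X0.0 Y26.0
G1 X0.0 Y0.0
; layer 4
G0 Z8.0
G0 X0.0 Y0.0
G1 X26.0 Y0.0
G1 X26.0 Y3.0
G1 X10.0 Y3.0
G1 X10.0 Y26.0
G1 X0.0 Y26.0
G1 X0.0 Y0.0
; layer 5
G0 Z10.0
G0 X0.0 Y0.0
G1 X26.0 Y0.0
G1 X26.0 Y3.0
G1 X10.0 Y3.0
G1 X10.0 Y26.0
G1 X0.0 Y26.0
G1 X0.0 Y0.0
M2 ; end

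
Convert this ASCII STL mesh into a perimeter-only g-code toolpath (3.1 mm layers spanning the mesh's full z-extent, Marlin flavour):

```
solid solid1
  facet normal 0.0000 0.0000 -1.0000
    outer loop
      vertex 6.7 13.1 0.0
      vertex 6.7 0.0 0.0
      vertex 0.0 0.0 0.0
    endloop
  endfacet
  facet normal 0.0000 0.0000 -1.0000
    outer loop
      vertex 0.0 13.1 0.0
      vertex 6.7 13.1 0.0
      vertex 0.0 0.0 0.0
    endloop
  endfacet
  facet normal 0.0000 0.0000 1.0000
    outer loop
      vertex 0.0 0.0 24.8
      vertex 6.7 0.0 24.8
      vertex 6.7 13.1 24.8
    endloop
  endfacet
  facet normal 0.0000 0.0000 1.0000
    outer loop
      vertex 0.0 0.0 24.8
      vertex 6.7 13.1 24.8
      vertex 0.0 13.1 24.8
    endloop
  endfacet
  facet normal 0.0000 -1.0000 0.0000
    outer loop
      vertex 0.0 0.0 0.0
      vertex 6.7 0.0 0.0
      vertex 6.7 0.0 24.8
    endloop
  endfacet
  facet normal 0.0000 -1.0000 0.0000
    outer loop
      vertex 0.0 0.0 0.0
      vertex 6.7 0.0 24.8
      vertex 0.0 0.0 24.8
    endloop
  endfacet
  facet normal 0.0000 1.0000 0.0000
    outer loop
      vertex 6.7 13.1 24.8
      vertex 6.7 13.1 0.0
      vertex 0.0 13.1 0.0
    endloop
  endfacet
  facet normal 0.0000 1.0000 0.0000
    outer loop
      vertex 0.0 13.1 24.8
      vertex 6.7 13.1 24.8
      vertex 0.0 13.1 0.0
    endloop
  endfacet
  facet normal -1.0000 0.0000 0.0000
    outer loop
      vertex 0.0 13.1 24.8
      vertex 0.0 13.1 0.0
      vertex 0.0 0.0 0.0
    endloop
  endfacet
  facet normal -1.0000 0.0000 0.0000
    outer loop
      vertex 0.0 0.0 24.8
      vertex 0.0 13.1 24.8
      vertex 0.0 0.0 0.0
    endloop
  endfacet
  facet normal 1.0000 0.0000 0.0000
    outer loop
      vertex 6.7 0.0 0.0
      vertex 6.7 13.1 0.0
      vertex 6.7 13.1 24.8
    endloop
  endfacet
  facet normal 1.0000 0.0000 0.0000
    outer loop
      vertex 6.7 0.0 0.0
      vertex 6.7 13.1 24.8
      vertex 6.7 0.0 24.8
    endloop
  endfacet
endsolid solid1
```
; perimeter-only toolpath
G21 ; units = mm
G90 ; absolute positioning
G28 ; home
; layer 1
G0 Z3.1
G0 X0.0 Y0.0
G1 X6.7 Y0.0
G1 X6.7 Y13.1
G1 X0.0 Y13.1
G1 X0.0 Y0.0
; layer 2
G0 Z6.2
G0 X0.0 Y0.0
G1 X6.7 Y0.0
G1 X6.7 Y13.1
G1 X0.0 Y13.1
G1 X0.0 Y0.0
; layer 3
G0 Z9.3
G0 X0.0 Y0.0
G1 X6.7 Y0.0
G1 X6.7 Y13.1
G1 X0.0 Y13.1
G1 X0.0 Y0.0
; layer 4
G0 Z12.4
G0 X0.0 Y0.0
G1 X6.7 Y0.0
G1 X6.7 Y13.1
G1 X0.0 Y13.1
G1 X0.0 Y0.0
; layer 5
G0 Z15.5
G0 X0.0 Y0.0
G1 X6.7 Y0.0
G1 X6.7 Y13.1
G1 X0.0 Y13.1
G1 X0.0 Y0.0
; layer 6
G0 Z18.6
G0 X0.0 Y0.0
G1 X6.7 Y0.0
G1 X6.7 Y13.1
G1 X0.0 Y13.1
G1 X0.0 Y0.0
; layer 7
G0 Z21.7
G0 X0.0 Y0.0
G1 X6.7 Y0.0
G1 X6.7 Y13.1
G1 X0.0 Y13.1
G1 X0.0 Y0.0
; layer 8
G0 Z24.8
G0 X0.0 Y0.0
G1 X6.7 Y0.0
G1 X6.7 Y13.1
G1 X0.0 Y13.1
G1 X0.0 Y0.0
M2 ; end

The solid is a rectangular box, roughly 6.7 × 13.1 mm footprint and 24.8 mm tall. Slicing at Δz = 3.1 mm — 8 equal slices spanning the solid's height, so layer i sits at z = i·h/8 — gives 8 non-empty perimeters. Each is a 4-segment closed polygon; G0 lifts to the layer z and rapids to the start vertex, then G1 traces the edges.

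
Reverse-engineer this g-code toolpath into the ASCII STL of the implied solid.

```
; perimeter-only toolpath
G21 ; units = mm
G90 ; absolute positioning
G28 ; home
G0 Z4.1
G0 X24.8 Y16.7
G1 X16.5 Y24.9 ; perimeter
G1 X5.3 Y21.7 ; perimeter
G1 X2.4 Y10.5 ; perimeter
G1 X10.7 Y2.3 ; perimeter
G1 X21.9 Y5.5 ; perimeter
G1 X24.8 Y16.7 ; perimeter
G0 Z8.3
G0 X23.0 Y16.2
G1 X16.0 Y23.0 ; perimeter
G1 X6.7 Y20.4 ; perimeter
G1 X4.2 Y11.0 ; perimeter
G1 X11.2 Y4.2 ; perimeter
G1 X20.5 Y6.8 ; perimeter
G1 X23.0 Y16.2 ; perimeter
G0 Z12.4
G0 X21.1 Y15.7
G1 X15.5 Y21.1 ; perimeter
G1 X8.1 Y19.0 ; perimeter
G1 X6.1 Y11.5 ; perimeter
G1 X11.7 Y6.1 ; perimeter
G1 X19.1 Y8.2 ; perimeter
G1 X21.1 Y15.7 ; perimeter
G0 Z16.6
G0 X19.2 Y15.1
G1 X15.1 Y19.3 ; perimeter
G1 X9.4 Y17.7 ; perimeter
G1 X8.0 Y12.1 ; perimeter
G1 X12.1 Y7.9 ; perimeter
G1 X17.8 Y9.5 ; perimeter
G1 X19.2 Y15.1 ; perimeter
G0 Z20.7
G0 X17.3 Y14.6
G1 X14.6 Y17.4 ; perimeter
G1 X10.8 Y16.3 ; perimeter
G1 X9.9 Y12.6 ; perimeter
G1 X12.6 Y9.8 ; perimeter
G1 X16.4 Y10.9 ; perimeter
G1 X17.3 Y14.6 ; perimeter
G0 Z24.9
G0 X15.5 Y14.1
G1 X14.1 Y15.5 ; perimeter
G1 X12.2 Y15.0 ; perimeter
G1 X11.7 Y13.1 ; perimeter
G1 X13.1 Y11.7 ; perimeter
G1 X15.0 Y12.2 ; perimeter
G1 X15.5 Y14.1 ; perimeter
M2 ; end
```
solid part
  facet normal 0.0000 0.0000 -1.0000
    outer loop
      vertex 3.9 23.1 0.0
      vertex 17.0 26.8 0.0
      vertex 26.7 17.2 0.0
    endloop
  endfacet
  facet normal 0.0000 0.0000 -1.0000
    outer loop
      vertex 0.5 10.0 0.0
      vertex 3.9 23.1 0.0
      vertex 26.7 17.2 0.0
    endloop
  endfacet
  facet normal 0.0000 0.0000 -1.0000
    outer loop
      vertex 10.2 0.4 0.0
      vertex 0.5 10.0 0.0
      vertex 26.7 17.2 0.0
    endloop
  endfacet
  facet normal 0.0000 0.0000 -1.0000
    outer loop
      vertex 23.3 4.1 0.0
      vertex 10.2 0.4 0.0
      vertex 26.7 17.2 0.0
    endloop
  endfacet
  facet normal 0.6518 0.6586 0.3762
    outer loop
      vertex 26.7 17.2 0.0
      vertex 17.0 26.8 0.0
      vertex 13.6 13.6 29.0
    endloop
  endfacet
  facet normal -0.2518 0.8916 0.3763
    outer loop
      vertex 17.0 26.8 0.0
      vertex 3.9 23.1 0.0
      vertex 13.6 13.6 29.0
    endloop
  endfacet
  facet normal -0.8968 0.2328 0.3762
    outer loop
      vertex 3.9 23.1 0.0
      vertex 0.5 10.0 0.0
      vertex 13.6 13.6 29.0
    endloop
  endfacet
  facet normal -0.6518 -0.6586 0.3762
    outer loop
      vertex 0.5 10.0 0.0
      vertex 10.2 0.4 0.0
      vertex 13.6 13.6 29.0
    endloop
  endfacet
  facet normal 0.2518 -0.8916 0.3763
    outer loop
      vertex 10.2 0.4 0.0
      vertex 23.3 4.1 0.0
      vertex 13.6 13.6 29.0
    endloop
  endfacet
  facet normal 0.8968 -0.2328 0.3762
    outer loop
      vertex 23.3 4.1 0.0
      vertex 26.7 17.2 0.0
      vertex 13.6 13.6 29.0
    endloop
  endfacet
endsolid part

The G0 Z moves step by Δz≈4.1 mm. The G1 loops shrink linearly with z, so the solid tapers from its base footprint up to z≈29. Closing with a flat bottom cap and the tapered top and triangulating gives 10 facets — a regular 6-sided pyramid, base circumscribed radius ≈ 13.6 mm, apex at z ≈ 29 mm.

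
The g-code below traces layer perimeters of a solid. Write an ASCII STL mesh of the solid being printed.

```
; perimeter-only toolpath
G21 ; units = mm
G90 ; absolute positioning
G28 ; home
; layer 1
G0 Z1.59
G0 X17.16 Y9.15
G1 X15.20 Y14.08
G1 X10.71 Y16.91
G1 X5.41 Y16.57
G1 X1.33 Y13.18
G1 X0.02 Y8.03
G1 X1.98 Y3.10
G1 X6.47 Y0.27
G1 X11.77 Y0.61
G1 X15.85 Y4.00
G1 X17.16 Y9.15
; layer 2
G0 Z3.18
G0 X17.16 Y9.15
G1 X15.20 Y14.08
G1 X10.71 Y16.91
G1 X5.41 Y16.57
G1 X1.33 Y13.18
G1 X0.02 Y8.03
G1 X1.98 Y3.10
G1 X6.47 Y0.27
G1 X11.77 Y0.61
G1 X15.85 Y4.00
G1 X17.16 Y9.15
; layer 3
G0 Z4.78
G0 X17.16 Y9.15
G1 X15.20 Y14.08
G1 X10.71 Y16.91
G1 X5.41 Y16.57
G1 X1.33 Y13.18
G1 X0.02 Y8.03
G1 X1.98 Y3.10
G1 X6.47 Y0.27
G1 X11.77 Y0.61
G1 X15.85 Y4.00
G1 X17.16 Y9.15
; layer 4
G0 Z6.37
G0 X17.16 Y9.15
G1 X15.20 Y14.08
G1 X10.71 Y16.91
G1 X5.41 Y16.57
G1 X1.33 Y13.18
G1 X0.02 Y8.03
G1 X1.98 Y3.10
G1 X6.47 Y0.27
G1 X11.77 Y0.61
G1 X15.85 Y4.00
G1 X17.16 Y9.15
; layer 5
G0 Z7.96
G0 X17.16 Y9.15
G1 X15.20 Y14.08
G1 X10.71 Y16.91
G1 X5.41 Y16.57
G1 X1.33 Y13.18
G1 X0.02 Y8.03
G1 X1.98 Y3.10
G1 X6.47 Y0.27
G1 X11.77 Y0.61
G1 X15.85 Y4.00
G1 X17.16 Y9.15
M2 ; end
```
solid part
  facet normal 0.0000 0.0000 -1.0000
    outer loop
      vertex 10.71 16.91 0.00
      vertex 15.20 14.08 0.00
      vertex 17.16 9.15 0.00
    endloop
  endfacet
  facet normal 0.0000 0.0000 -1.0000
    outer loop
      vertex 5.41 16.57 0.00
      vertex 10.71 16.91 0.00
      vertex 17.16 9.15 0.00
    endloop
  endfacet
  facet normal 0.0000 0.0000 -1.0000
    outer loop
      vertex 1.33 13.18 0.00
      vertex 5.41 16.57 0.00
      vertex 17.16 9.15 0.00
    endloop
  endfacet
  facet normal 0.0000 0.0000 -1.0000
    outer loop
      vertex 0.02 8.03 0.00
      vertex 1.33 13.18 0.00
      vertex 17.16 9.15 0.00
    endloop
  endfacet
  facet normal 0.0000 0.0000 -1.0000
    outer loop
      vertex 1.98 3.10 0.00
      vertex 0.02 8.03 0.00
      vertex 17.16 9.15 0.00
    endloop
  endfacet
  facet normal 0.0000 0.0000 -1.0000
    outer loop
      vertex 6.47 0.27 0.00
      vertex 1.98 3.10 0.00
      vertex 17.16 9.15 0.00
    endloop
  endfacet
  facet normal 0.0000 0.0000 -1.0000
    outer loop
      vertex 11.77 0.61 0.00
      vertex 6.47 0.27 0.00
      vertex 17.16 9.15 0.00
    endloop
  endfacet
  facet normal 0.0000 0.0000 -1.0000
    outer loop
      vertex 15.85 4.00 0.00
      vertex 11.77 0.61 0.00
      vertex 17.16 9.15 0.00
    endloop
  endfacet
  facet normal 0.0000 0.0000 1.0000
    outer loop
      vertex 17.16 9.15 7.96
      vertex 15.20 14.08 7.96
      vertex 10.71 16.91 7.96
    endloop
  endfacet
  facet normal 0.0000 0.0000 1.0000
    outer loop
      vertex 17.16 9.15 7.96
      vertex 10.71 16.91 7.96
      vertex 5.41 16.57 7.96
    endloop
  endfacet
  facet normal 0.0000 0.0000 1.0000
    outer loop
      vertex 17.16 9.15 7.96
      vertex 5.41 16.57 7.96
      vertex 1.33 13.18 7.96
    endloop
  endfacet
  facet normal 0.0000 0.0000 1.0000
    outer loop
      vertex 17.16 9.15 7.96
      vertex 1.33 13.18 7.96
      vertex 0.02 8.03 7.96
    endloop
  endfacet
  facet normal 0.0000 0.0000 1.0000
    outer loop
      vertex 17.16 9.15 7.96
      vertex 0.02 8.03 7.96
      vertex 1.98 3.10 7.96
    endloop
  endfacet
  facet normal 0.0000 0.0000 1.0000
    outer loop
      vertex 17.16 9.15 7.96
      vertex 1.98 3.10 7.96
      vertex 6.47 0.27 7.96
    endloop
  endfacet
  facet normal 0.0000 0.0000 1.0000
    outer loop
      vertex 17.16 9.15 7.96
      vertex 6.47 0.27 7.96
      vertex 11.77 0.61 7.96
    endloop
  endfacet
  facet normal 0.0000 0.0000 1.0000
    outer loop
      vertex 17.16 9.15 7.96
      vertex 11.77 0.61 7.96
      vertex 15.85 4.00 7.96
    endloop
  endfacet
  facet normal 0.9293 0.3694 0.0000
    outer loop
      vertex 17.16 9.15 0.00
      vertex 15.20 14.08 0.00
      vertex 15.20 14.08 7.96
    endloop
  endfacet
  facet normal 0.9293 0.3694 0.0000
    outer loop
      vertex 17.16 9.15 0.00
      vertex 15.20 14.08 7.96
      vertex 17.16 9.15 7.96
    endloop
  endfacet
  facet normal 0.5332 0.8460 0.0000
    outer loop
      vertex 15.20 14.08 0.00
      vertex 10.71 16.91 0.00
      vertex 10.71 16.91 7.96
    endloop
  endfacet
  facet normal 0.5332 0.8460 0.0000
    outer loop
      vertex 15.20 14.08 0.00
      vertex 10.71 16.91 7.96
      vertex 15.20 14.08 7.96
    endloop
  endfacet
  facet normal -0.0640 0.9979 0.0000
    outer loop
      vertex 10.71 16.91 0.00
      vertex 5.41 16.57 0.00
      vertex 5.41 16.57 7.96
    endloop
  endfacet
  facet normal -0.0640 0.9979 0.0000
    outer loop
      vertex 10.71 16.91 0.00
      vertex 5.41 16.57 7.96
      vertex 10.71 16.91 7.96
    endloop
  endfacet
  facet normal -0.6391 0.7691 0.0000
    outer loop
      vertex 5.41 16.57 0.00
      vertex 1.33 13.18 0.00
      vertex 1.33 13.18 7.96
    endloop
  endfacet
  facet normal -0.6391 0.7691 0.0000
    outer loop
      vertex 5.41 16.57 0.00
      vertex 1.33 13.18 7.96
      vertex 5.41 16.57 7.96
    endloop
  endfacet
  facet normal -0.9691 0.2465 0.0000
    outer loop
      vertex 1.33 13.18 0.00
      vertex 0.02 8.03 0.00
      vertex 0.02 8.03 7.96
    endloop
  endfacet
  facet normal -0.9691 0.2465 0.0000
    outer loop
      vertex 1.33 13.18 0.00
      vertex 0.02 8.03 7.96
      vertex 1.33 13.18 7.96
    endloop
  endfacet
  facet normal -0.9293 -0.3694 0.0000
    outer loop
      vertex 0.02 8.03 0.00
      vertex 1.98 3.10 0.00
      vertex 1.98 3.10 7.96
    endloop
  endfacet
  facet normal -0.9293 -0.3694 0.0000
    outer loop
      vertex 0.02 8.03 0.00
      vertex 1.98 3.10 7.96
      vertex 0.02 8.03 7.96
    endloop
  endfacet
  facet normal -0.5332 -0.8460 0.0000
    outer loop
      vertex 1.98 3.10 0.00
      vertex 6.47 0.27 0.00
      vertex 6.47 0.27 7.96
    endloop
  endfacet
  facet normal -0.5332 -0.8460 0.0000
    outer loop
      vertex 1.98 3.10 0.00
      vertex 6.47 0.27 7.96
      vertex 1.98 3.10 7.96
    endloop
  endfacet
  facet normal 0.0640 -0.9979 0.0000
    outer loop
      vertex 6.47 0.27 0.00
      vertex 11.77 0.61 0.00
      vertex 11.77 0.61 7.96
    endloop
  endfacet
  facet normal 0.0640 -0.9979 0.0000
    outer loop
      vertex 6.47 0.27 0.00
      vertex 11.77 0.61 7.96
      vertex 6.47 0.27 7.96
    endloop
  endfacet
  facet normal 0.6391 -0.7691 0.0000
    outer loop
      vertex 11.77 0.61 0.00
      vertex 15.85 4.00 0.00
      vertex 15.85 4.00 7.96
    endloop
  endfacet
  facet normal 0.6391 -0.7691 0.0000
    outer loop
      vertex 11.77 0.61 0.00
      vertex 15.85 4.00 7.96
      vertex 11.77 0.61 7.96
    endloop
  endfacet
  facet normal 0.9691 -0.2465 0.0000
    outer loop
      vertex 15.85 4.00 0.00
      vertex 17.16 9.15 0.00
      vertex 17.16 9.15 7.96
    endloop
  endfacet
  facet normal 0.9691 -0.2465 0.0000
    outer loop
      vertex 15.85 4.00 0.00
      vertex 17.16 9.15 7.96
      vertex 15.85 4.00 7.96
    endloop
  endfacet
endsolid part

The G0 Z moves step by Δz≈1.59 mm. Every layer's G1 loop is the same polygon, so the solid is a straight extrusion of it from z=0 to z≈7.96. Closing with flat bottom and top caps and triangulating gives 36 facets — a regular 10-sided prism (a cylinder approximated with 10 flat sides), circumscribed radius ≈ 8.59 mm, height ≈ 7.96 mm.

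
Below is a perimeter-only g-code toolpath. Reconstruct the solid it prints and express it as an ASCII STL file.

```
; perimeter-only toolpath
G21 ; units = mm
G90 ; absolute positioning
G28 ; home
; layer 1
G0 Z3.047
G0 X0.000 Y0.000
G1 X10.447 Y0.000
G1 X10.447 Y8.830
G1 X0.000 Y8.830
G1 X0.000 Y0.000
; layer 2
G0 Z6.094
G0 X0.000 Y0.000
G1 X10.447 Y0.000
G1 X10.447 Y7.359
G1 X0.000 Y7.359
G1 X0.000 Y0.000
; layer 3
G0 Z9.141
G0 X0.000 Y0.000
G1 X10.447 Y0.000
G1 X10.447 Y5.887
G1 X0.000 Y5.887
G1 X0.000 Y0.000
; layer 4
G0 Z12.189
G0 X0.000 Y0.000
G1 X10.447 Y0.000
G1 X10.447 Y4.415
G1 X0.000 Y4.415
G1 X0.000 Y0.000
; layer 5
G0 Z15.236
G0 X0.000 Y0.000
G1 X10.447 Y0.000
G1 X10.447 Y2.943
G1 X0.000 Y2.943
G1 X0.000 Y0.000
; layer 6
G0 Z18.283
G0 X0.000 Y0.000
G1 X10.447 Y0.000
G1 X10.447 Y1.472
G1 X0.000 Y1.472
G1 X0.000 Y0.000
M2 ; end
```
solid part
  facet normal 0.0000 0.0000 -1.0000
    outer loop
      vertex 10.447 10.302 0.000
      vertex 10.447 0.000 0.000
      vertex 0.000 0.000 0.000
    endloop
  endfacet
  facet normal 0.0000 0.0000 -1.0000
    outer loop
      vertex 0.000 10.302 0.000
      vertex 10.447 10.302 0.000
      vertex 0.000 0.000 0.000
    endloop
  endfacet
  facet normal 0.0000 -1.0000 0.0000
    outer loop
      vertex 0.000 0.000 0.000
      vertex 10.447 0.000 0.000
      vertex 10.447 0.000 21.330
    endloop
  endfacet
  facet normal 0.0000 -1.0000 0.0000
    outer loop
      vertex 0.000 0.000 0.000
      vertex 10.447 0.000 21.330
      vertex 0.000 0.000 21.330
    endloop
  endfacet
  facet normal 0.0000 0.9005 0.4349
    outer loop
      vertex 0.000 0.000 21.330
      vertex 10.447 0.000 21.330
      vertex 10.447 10.302 0.000
    endloop
  endfacet
  facet normal 0.0000 0.9005 0.4349
    outer loop
      vertex 0.000 0.000 21.330
      vertex 10.447 10.302 0.000
      vertex 0.000 10.302 0.000
    endloop
  endfacet
  facet normal -1.0000 0.0000 0.0000
    outer loop
      vertex 0.000 0.000 21.330
      vertex 0.000 10.302 0.000
      vertex 0.000 0.000 0.000
    endloop
  endfacet
  facet normal 1.0000 0.0000 0.0000
    outer loop
      vertex 10.447 0.000 0.000
      vertex 10.447 10.302 0.000
      vertex 10.447 0.000 21.330
    endloop
  endfacet
endsolid part

The G0 Z moves step by Δz≈3.047 mm. The G1 loops shrink linearly with z, so the solid tapers from its base footprint up to z≈21.3. Closing with a flat bottom cap and the tapered top and triangulating gives 8 facets — a wedge (ramp): 10.4 × 10.3 mm base, rising to 21.3 mm along the y=0 edge and sloping linearly to z=0 at y=10.3.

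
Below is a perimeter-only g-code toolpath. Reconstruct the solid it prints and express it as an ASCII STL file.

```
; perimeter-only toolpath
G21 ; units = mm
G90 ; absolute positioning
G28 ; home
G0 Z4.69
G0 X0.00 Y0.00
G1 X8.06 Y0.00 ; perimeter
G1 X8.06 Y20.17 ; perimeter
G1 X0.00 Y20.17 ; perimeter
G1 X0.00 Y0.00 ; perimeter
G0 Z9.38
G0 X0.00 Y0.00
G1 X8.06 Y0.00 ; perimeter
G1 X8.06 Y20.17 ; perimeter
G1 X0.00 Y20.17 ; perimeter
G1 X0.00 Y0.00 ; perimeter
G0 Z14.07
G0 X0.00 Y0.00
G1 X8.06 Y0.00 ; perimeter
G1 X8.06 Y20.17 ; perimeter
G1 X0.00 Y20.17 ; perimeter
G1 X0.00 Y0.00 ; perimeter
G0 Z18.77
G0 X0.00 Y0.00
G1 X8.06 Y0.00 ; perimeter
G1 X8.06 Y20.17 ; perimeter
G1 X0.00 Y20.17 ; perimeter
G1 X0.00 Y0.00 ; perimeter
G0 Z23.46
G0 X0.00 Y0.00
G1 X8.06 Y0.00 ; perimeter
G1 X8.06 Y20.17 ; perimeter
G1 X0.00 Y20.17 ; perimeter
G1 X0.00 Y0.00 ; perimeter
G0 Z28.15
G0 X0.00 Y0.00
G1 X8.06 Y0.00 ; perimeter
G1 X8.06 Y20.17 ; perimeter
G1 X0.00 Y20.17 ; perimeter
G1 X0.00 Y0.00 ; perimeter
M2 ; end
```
solid part
  facet normal 0.0000 0.0000 -1.0000
    outer loop
      vertex 8.06 20.17 0.00
      vertex 8.06 0.00 0.00
      vertex 0.00 0.00 0.00
    endloop
  endfacet
  facet normal 0.0000 0.0000 -1.0000
    outer loop
      vertex 0.00 20.17 0.00
      vertex 8.06 20.17 0.00
      vertex 0.00 0.00 0.00
    endloop
  endfacet
  facet normal 0.0000 0.0000 1.0000
    outer loop
      vertex 0.00 0.00 28.15
      vertex 8.06 0.00 28.15
      vertex 8.06 20.17 28.15
    endloop
  endfacet
  facet normal 0.0000 0.0000 1.0000
    outer loop
      vertex 0.00 0.00 28.15
      vertex 8.06 20.17 28.15
      vertex 0.00 20.17 28.15
    endloop
  endfacet
  facet normal 0.0000 -1.0000 0.0000
    outer loop
      vertex 0.00 0.00 0.00
      vertex 8.06 0.00 0.00
      vertex 8.06 0.00 28.15
    endloop
  endfacet
  facet normal 0.0000 -1.0000 0.0000
    outer loop
      vertex 0.00 0.00 0.00
      vertex 8.06 0.00 28.15
      vertex 0.00 0.00 28.15
    endloop
  endfacet
  facet normal 0.0000 1.0000 0.0000
    outer loop
      vertex 8.06 20.17 28.15
      vertex 8.06 20.17 0.00
      vertex 0.00 20.17 0.00
    endloop
  endfacet
  facet normal 0.0000 1.0000 0.0000
    outer loop
      vertex 0.00 20.17 28.15
      vertex 8.06 20.17 28.15
      vertex 0.00 20.17 0.00
    endloop
  endfacet
  facet normal -1.0000 0.0000 0.0000
    outer loop
      vertex 0.00 20.17 28.15
      vertex 0.00 20.17 0.00
      vertex 0.00 0.00 0.00
    endloop
  endfacet
  facet normal -1.0000 0.0000 0.0000
    outer loop
      vertex 0.00 0.00 28.15
      vertex 0.00 20.17 28.15
      vertex 0.00 0.00 0.00
    endloop
  endfacet
  facet normal 1.0000 0.0000 0.0000
    outer loop
      vertex 8.06 0.00 0.00
      vertex 8.06 20.17 0.00
      vertex 8.06 20.17 28.15
    endloop
  endfacet
  facet normal 1.0000 0.0000 0.0000
    outer loop
      vertex 8.06 0.00 0.00
      vertex 8.06 20.17 28.15
      vertex 8.06 0.00 28.15
    endloop
  endfacet
endsolid part

The G0 Z moves step by Δz≈4.69 mm. Every layer's G1 loop is the same polygon, so the solid is a straight extrusion of it from z=0 to z≈28.1. Closing with flat bottom and top caps and triangulating gives 12 facets — a rectangular box, roughly 8.06 × 20.2 mm footprint and 28.1 mm tall.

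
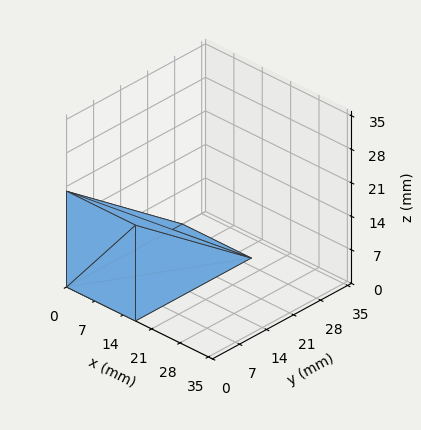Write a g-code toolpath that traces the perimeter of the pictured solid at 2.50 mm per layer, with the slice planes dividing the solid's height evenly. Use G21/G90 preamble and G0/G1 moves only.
Reading the render: the shape is a wedge (ramp): 17 × 30 mm base, rising to 20 mm along the y=0 edge and sloping linearly to z=0 at y=30 (dimensions read to the nearest mm from the axis ticks). For the g-code, the solid's height is divided into equal slices at the stated Δz and each level perimeter traced with G1 moves after a G0 lift.

; perimeter-only toolpath
G21 ; units = mm
G90 ; absolute positioning
G28 ; home
; layer 1
G0 Z2.50
G0 X0.00 Y0.00
G1 X17.00 Y0.00
G1 X17.00 Y26.25
G1 X0.00 Y26.25
G1 X0.00 Y0.00
; layer 2
G0 Z5.00
G0 X0.00 Y0.00
G1 X17.00 Y0.00
G1 X17.00 Y22.50
G1 X0.00 Y22.50
G1 X0.00 Y0.00
; layer 3
G0 Z7.50
G0 X0.00 Y0.00
G1 X17.00 Y0.00
G1 X17.00 Y18.75
G1 X0.00 Y18.75
G1 X0.00 Y0.00
; layer 4
G0 Z10.00
G0 X0.00 Y0.00
G1 X17.00 Y0.00
G1 X17.00 Y15.00
G1 X0.00 Y15.00
G1 X0.00 Y0.00
; layer 5
G0 Z12.50
G0 X0.00 Y0.00
G1 X17.00 Y0.00
G1 X17.00 Y11.25
G1 X0.00 Y11.25
G1 X0.00 Y0.00
; layer 6
G0 Z15.00
G0 X0.00 Y0.00
G1 X17.00 Y0.00
G1 X17.00 Y7.50
G1 X0.00 Y7.50
G1 X0.00 Y0.00
; layer 7
G0 Z17.50
G0 X0.00 Y0.00
G1 X17.00 Y0.00
G1 X17.00 Y3.75
G1 X0.00 Y3.75
G1 X0.00 Y0.00
M2 ; end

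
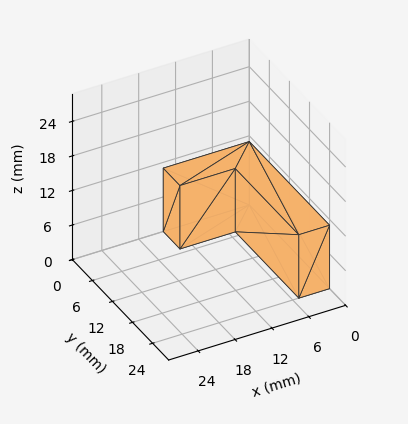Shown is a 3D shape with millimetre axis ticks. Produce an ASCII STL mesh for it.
Reading the render: the shape is an L-shaped prism: outer 14 × 24 mm, arm thicknesses ≈ 5 mm (horizontal) and 5 mm (vertical), extruded 11 mm in z (dimensions read to the nearest mm from the axis ticks). For the STL, each face is triangulated and given an outward normal.

solid part
  facet normal 0.0000 0.0000 -1.0000
    outer loop
      vertex 14.0 5.0 0.0
      vertex 14.0 0.0 0.0
      vertex 0.0 0.0 0.0
    endloop
  endfacet
  facet normal 0.0000 0.0000 -1.0000
    outer loop
      vertex 5.0 5.0 0.0
      vertex 14.0 5.0 0.0
      vertex 0.0 0.0 0.0
    endloop
  endfacet
  facet normal 0.0000 0.0000 -1.0000
    outer loop
      vertex 5.0 24.0 0.0
      vertex 5.0 5.0 0.0
      vertex 0.0 0.0 0.0
    endloop
  endfacet
  facet normal 0.0000 0.0000 -1.0000
    outer loop
      vertex 0.0 24.0 0.0
      vertex 5.0 24.0 0.0
      vertex 0.0 0.0 0.0
    endloop
  endfacet
  facet normal 0.0000 0.0000 1.0000
    outer loop
      vertex 0.0 0.0 11.0
      vertex 14.0 0.0 11.0
      vertex 14.0 5.0 11.0
    endloop
  endfacet
  facet normal 0.0000 0.0000 1.0000
    outer loop
      vertex 0.0 0.0 11.0
      vertex 14.0 5.0 11.0
      vertex 5.0 5.0 11.0
    endloop
  endfacet
  facet normal 0.0000 0.0000 1.0000
    outer loop
      vertex 0.0 0.0 11.0
      vertex 5.0 5.0 11.0
      vertex 5.0 24.0 11.0
    endloop
  endfacet
  facet normal 0.0000 0.0000 1.0000
    outer loop
      vertex 0.0 0.0 11.0
      vertex 5.0 24.0 11.0
      vertex 0.0 24.0 11.0
    endloop
  endfacet
  facet normal 0.0000 -1.0000 0.0000
    outer loop
      vertex 0.0 0.0 0.0
      vertex 14.0 0.0 0.0
      vertex 14.0 0.0 11.0
    endloop
  endfacet
  facet normal 0.0000 -1.0000 0.0000
    outer loop
      vertex 0.0 0.0 0.0
      vertex 14.0 0.0 11.0
      vertex 0.0 0.0 11.0
    endloop
  endfacet
  facet normal 1.0000 0.0000 0.0000
    outer loop
      vertex 14.0 0.0 0.0
      vertex 14.0 5.0 0.0
      vertex 14.0 5.0 11.0
    endloop
  endfacet
  facet normal 1.0000 0.0000 0.0000
    outer loop
      vertex 14.0 0.0 0.0
      vertex 14.0 5.0 11.0
      vertex 14.0 0.0 11.0
    endloop
  endfacet
  facet normal 0.0000 1.0000 0.0000
    outer loop
      vertex 14.0 5.0 0.0
      vertex 5.0 5.0 0.0
      vertex 5.0 5.0 11.0
    endloop
  endfacet
  facet normal 0.0000 1.0000 0.0000
    outer loop
      vertex 14.0 5.0 0.0
      vertex 5.0 5.0 11.0
      vertex 14.0 5.0 11.0
    endloop
  endfacet
  facet normal 1.0000 0.0000 0.0000
    outer loop
      vertex 5.0 5.0 0.0
      vertex 5.0 24.0 0.0
      vertex 5.0 24.0 11.0
    endloop
  endfacet
  facet normal 1.0000 0.0000 0.0000
    outer loop
      vertex 5.0 5.0 0.0
      vertex 5.0 24.0 11.0
      vertex 5.0 5.0 11.0
    endloop
  endfacet
  facet normal 0.0000 1.0000 0.0000
    outer loop
      vertex 5.0 24.0 0.0
      vertex 0.0 24.0 0.0
      vertex 0.0 24.0 11.0
    endloop
  endfacet
  facet normal 0.0000 1.0000 0.0000
    outer loop
      vertex 5.0 24.0 0.0
      vertex 0.0 24.0 11.0
      vertex 5.0 24.0 11.0
    endloop
  endfacet
  facet normal -1.0000 0.0000 0.0000
    outer loop
      vertex 0.0 24.0 0.0
      vertex 0.0 0.0 0.0
      vertex 0.0 0.0 11.0
    endloop
  endfacet
  facet normal -1.0000 0.0000 0.0000
    outer loop
      vertex 0.0 24.0 0.0
      vertex 0.0 0.0 11.0
      vertex 0.0 24.0 11.0
    endloop
  endfacet
endsolid part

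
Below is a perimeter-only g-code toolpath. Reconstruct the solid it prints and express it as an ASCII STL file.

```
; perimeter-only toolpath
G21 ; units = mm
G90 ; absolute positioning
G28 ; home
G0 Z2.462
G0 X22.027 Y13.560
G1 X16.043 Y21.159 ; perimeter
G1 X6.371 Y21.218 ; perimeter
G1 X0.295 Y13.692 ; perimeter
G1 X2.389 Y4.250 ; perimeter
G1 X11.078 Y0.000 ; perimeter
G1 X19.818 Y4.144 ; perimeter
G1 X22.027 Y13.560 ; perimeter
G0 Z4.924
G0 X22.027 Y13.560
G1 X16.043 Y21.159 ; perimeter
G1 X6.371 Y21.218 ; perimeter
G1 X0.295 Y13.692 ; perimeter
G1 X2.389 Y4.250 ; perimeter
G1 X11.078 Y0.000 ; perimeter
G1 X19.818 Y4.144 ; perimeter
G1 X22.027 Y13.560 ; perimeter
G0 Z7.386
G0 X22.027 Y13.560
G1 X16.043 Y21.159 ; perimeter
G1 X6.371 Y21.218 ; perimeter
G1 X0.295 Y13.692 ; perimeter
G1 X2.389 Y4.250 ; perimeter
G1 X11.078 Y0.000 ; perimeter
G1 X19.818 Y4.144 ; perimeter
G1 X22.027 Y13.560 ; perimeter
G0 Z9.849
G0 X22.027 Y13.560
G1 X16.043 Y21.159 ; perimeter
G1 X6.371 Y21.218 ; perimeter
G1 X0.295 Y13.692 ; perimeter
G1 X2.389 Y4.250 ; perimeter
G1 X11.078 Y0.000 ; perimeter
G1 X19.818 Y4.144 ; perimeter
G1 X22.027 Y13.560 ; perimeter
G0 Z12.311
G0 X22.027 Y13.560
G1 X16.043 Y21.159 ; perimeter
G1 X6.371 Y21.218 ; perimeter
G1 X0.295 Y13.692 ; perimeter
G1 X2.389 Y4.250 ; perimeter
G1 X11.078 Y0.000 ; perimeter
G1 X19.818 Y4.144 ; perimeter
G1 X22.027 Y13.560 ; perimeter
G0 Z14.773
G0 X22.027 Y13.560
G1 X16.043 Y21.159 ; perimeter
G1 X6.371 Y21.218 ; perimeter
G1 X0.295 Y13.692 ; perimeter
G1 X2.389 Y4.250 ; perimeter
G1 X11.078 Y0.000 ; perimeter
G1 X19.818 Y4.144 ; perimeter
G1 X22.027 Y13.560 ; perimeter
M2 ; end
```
solid part
  facet normal 0.0000 0.0000 -1.0000
    outer loop
      vertex 6.371 21.218 0.000
      vertex 16.043 21.159 0.000
      vertex 22.027 13.560 0.000
    endloop
  endfacet
  facet normal 0.0000 0.0000 -1.0000
    outer loop
      vertex 0.295 13.692 0.000
      vertex 6.371 21.218 0.000
      vertex 22.027 13.560 0.000
    endloop
  endfacet
  facet normal 0.0000 0.0000 -1.0000
    outer loop
      vertex 2.389 4.250 0.000
      vertex 0.295 13.692 0.000
      vertex 22.027 13.560 0.000
    endloop
  endfacet
  facet normal 0.0000 0.0000 -1.0000
    outer loop
      vertex 11.078 0.000 0.000
      vertex 2.389 4.250 0.000
      vertex 22.027 13.560 0.000
    endloop
  endfacet
  facet normal 0.0000 0.0000 -1.0000
    outer loop
      vertex 19.818 4.144 0.000
      vertex 11.078 0.000 0.000
      vertex 22.027 13.560 0.000
    endloop
  endfacet
  facet normal 0.0000 0.0000 1.0000
    outer loop
      vertex 22.027 13.560 14.773
      vertex 16.043 21.159 14.773
      vertex 6.371 21.218 14.773
    endloop
  endfacet
  facet normal 0.0000 0.0000 1.0000
    outer loop
      vertex 22.027 13.560 14.773
      vertex 6.371 21.218 14.773
      vertex 0.295 13.692 14.773
    endloop
  endfacet
  facet normal 0.0000 0.0000 1.0000
    outer loop
      vertex 22.027 13.560 14.773
      vertex 0.295 13.692 14.773
      vertex 2.389 4.250 14.773
    endloop
  endfacet
  facet normal 0.0000 0.0000 1.0000
    outer loop
      vertex 22.027 13.560 14.773
      vertex 2.389 4.250 14.773
      vertex 11.078 0.000 14.773
    endloop
  endfacet
  facet normal 0.0000 0.0000 1.0000
    outer loop
      vertex 22.027 13.560 14.773
      vertex 11.078 0.000 14.773
      vertex 19.818 4.144 14.773
    endloop
  endfacet
  facet normal 0.7856 0.6187 0.0000
    outer loop
      vertex 22.027 13.560 0.000
      vertex 16.043 21.159 0.000
      vertex 16.043 21.159 14.773
    endloop
  endfacet
  facet normal 0.7856 0.6187 0.0000
    outer loop
      vertex 22.027 13.560 0.000
      vertex 16.043 21.159 14.773
      vertex 22.027 13.560 14.773
    endloop
  endfacet
  facet normal 0.0061 1.0000 0.0000
    outer loop
      vertex 16.043 21.159 0.000
      vertex 6.371 21.218 0.000
      vertex 6.371 21.218 14.773
    endloop
  endfacet
  facet normal 0.0061 1.0000 0.0000
    outer loop
      vertex 16.043 21.159 0.000
      vertex 6.371 21.218 14.773
      vertex 16.043 21.159 14.773
    endloop
  endfacet
  facet normal -0.7781 0.6282 0.0000
    outer loop
      vertex 6.371 21.218 0.000
      vertex 0.295 13.692 0.000
      vertex 0.295 13.692 14.773
    endloop
  endfacet
  facet normal -0.7781 0.6282 0.0000
    outer loop
      vertex 6.371 21.218 0.000
      vertex 0.295 13.692 14.773
      vertex 6.371 21.218 14.773
    endloop
  endfacet
  facet normal -0.9763 -0.2165 0.0000
    outer loop
      vertex 0.295 13.692 0.000
      vertex 2.389 4.250 0.000
      vertex 2.389 4.250 14.773
    endloop
  endfacet
  facet normal -0.9763 -0.2165 0.0000
    outer loop
      vertex 0.295 13.692 0.000
      vertex 2.389 4.250 14.773
      vertex 0.295 13.692 14.773
    endloop
  endfacet
  facet normal -0.4394 -0.8983 0.0000
    outer loop
      vertex 2.389 4.250 0.000
      vertex 11.078 0.000 0.000
      vertex 11.078 0.000 14.773
    endloop
  endfacet
  facet normal -0.4394 -0.8983 0.0000
    outer loop
      vertex 2.389 4.250 0.000
      vertex 11.078 0.000 14.773
      vertex 2.389 4.250 14.773
    endloop
  endfacet
  facet normal 0.4284 -0.9036 0.0000
    outer loop
      vertex 11.078 0.000 0.000
      vertex 19.818 4.144 0.000
      vertex 19.818 4.144 14.773
    endloop
  endfacet
  facet normal 0.4284 -0.9036 0.0000
    outer loop
      vertex 11.078 0.000 0.000
      vertex 19.818 4.144 14.773
      vertex 11.078 0.000 14.773
    endloop
  endfacet
  facet normal 0.9736 -0.2284 0.0000
    outer loop
      vertex 19.818 4.144 0.000
      vertex 22.027 13.560 0.000
      vertex 22.027 13.560 14.773
    endloop
  endfacet
  facet normal 0.9736 -0.2284 0.0000
    outer loop
      vertex 19.818 4.144 0.000
      vertex 22.027 13.560 14.773
      vertex 19.818 4.144 14.773
    endloop
  endfacet
endsolid part

The G0 Z moves step by Δz≈2.462 mm. Every layer's G1 loop is the same polygon, so the solid is a straight extrusion of it from z=0 to z≈14.8. Closing with flat bottom and top caps and triangulating gives 24 facets — a regular 7-sided prism (a cylinder approximated with 7 flat sides), circumscribed radius ≈ 11.1 mm, height ≈ 14.8 mm.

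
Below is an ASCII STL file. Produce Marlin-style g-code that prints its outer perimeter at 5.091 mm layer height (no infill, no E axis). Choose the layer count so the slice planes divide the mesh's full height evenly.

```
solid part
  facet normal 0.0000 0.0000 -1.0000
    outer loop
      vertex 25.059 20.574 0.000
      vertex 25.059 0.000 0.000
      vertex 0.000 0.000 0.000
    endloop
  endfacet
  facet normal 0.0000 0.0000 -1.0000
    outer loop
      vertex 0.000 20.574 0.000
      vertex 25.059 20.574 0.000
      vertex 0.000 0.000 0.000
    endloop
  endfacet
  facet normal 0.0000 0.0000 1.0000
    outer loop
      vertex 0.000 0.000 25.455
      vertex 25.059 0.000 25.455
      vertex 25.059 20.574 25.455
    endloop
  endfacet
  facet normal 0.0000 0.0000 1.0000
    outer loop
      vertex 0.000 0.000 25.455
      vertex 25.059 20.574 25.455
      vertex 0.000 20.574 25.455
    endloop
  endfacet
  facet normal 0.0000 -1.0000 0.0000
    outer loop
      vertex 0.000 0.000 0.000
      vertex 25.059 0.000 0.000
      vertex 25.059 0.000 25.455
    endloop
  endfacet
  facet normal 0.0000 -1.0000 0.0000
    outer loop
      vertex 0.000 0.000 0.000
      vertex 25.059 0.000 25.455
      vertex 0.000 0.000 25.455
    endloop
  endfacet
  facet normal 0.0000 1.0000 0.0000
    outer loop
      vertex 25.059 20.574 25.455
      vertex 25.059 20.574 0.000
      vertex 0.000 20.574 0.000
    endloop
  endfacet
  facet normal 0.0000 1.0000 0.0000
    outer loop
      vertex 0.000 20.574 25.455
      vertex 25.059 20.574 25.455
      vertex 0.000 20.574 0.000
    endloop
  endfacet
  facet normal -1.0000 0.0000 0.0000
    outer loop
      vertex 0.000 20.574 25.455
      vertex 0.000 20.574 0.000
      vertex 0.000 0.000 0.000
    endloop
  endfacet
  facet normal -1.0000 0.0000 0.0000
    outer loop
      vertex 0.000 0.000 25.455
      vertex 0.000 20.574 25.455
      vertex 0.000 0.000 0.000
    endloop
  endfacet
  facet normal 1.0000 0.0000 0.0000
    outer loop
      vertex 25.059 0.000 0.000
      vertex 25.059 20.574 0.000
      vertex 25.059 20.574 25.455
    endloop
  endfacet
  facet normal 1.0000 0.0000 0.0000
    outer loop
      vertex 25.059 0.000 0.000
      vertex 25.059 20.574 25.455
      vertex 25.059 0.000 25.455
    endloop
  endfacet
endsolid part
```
; perimeter-only toolpath
G21 ; units = mm
G90 ; absolute positioning
G28 ; home
; layer 1
G0 Z5.091
G0 X0.000 Y0.000
G1 X25.059 Y0.000
G1 X25.059 Y20.574
G1 X0.000 Y20.574
G1 X0.000 Y0.000
; layer 2
G0 Z10.182
G0 X0.000 Y0.000
G1 X25.059 Y0.000
G1 X25.059 Y20.574
G1 X0.000 Y20.574
G1 X0.000 Y0.000
; layer 3
G0 Z15.273
G0 X0.000 Y0.000
G1 X25.059 Y0.000
G1 X25.059 Y20.574
G1 X0.000 Y20.574
G1 X0.000 Y0.000
; layer 4
G0 Z20.364
G0 X0.000 Y0.000
G1 X25.059 Y0.000
G1 X25.059 Y20.574
G1 X0.000 Y20.574
G1 X0.000 Y0.000
; layer 5
G0 Z25.455
G0 X0.000 Y0.000
G1 X25.059 Y0.000
G1 X25.059 Y20.574
G1 X0.000 Y20.574
G1 X0.000 Y0.000
M2 ; end

The solid is a rectangular box, roughly 25.1 × 20.6 mm footprint and 25.5 mm tall. Slicing at Δz = 5.091 mm — 5 equal slices spanning the solid's height, so layer i sits at z = i·h/5 — gives 5 non-empty perimeters. Each is a 4-segment closed polygon; G0 lifts to the layer z and rapids to the start vertex, then G1 traces the edges.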